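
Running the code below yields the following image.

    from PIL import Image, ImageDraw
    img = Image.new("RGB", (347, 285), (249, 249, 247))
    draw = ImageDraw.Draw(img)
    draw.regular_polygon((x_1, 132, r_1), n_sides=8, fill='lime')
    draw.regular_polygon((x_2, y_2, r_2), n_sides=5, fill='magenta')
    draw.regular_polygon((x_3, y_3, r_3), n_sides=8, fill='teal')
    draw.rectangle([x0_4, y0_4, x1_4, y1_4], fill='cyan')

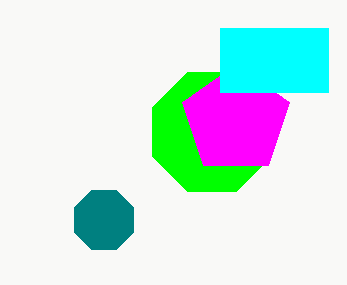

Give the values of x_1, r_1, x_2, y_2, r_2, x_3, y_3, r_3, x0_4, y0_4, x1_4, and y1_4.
x_1 = 212, r_1 = 64, x_2 = 236, y_2 = 120, r_2 = 56, x_3 = 104, y_3 = 220, r_3 = 32, x0_4 = 220, y0_4 = 28, x1_4 = 328, y1_4 = 92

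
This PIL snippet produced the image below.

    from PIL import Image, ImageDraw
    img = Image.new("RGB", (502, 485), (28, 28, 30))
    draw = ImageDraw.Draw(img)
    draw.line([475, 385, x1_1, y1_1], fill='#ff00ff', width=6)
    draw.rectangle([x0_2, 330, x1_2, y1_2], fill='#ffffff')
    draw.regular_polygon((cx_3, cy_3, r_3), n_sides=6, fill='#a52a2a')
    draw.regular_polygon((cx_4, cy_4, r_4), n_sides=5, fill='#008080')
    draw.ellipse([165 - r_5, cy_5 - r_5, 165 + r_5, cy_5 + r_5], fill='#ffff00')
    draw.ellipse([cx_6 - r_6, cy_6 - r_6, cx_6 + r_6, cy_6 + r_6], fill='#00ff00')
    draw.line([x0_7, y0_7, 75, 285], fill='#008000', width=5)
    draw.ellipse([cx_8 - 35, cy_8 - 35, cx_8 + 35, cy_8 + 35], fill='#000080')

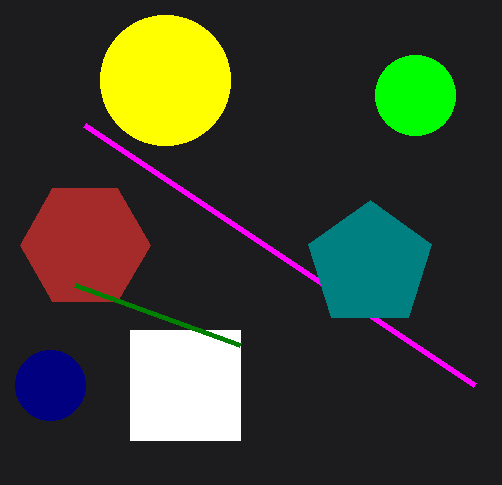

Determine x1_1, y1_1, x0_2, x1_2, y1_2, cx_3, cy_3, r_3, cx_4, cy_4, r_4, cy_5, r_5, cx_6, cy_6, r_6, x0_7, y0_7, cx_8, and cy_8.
x1_1 = 85
y1_1 = 125
x0_2 = 130
x1_2 = 240
y1_2 = 440
cx_3 = 85
cy_3 = 245
r_3 = 65
cx_4 = 370
cy_4 = 265
r_4 = 65
cy_5 = 80
r_5 = 65
cx_6 = 415
cy_6 = 95
r_6 = 40
x0_7 = 240
y0_7 = 345
cx_8 = 50
cy_8 = 385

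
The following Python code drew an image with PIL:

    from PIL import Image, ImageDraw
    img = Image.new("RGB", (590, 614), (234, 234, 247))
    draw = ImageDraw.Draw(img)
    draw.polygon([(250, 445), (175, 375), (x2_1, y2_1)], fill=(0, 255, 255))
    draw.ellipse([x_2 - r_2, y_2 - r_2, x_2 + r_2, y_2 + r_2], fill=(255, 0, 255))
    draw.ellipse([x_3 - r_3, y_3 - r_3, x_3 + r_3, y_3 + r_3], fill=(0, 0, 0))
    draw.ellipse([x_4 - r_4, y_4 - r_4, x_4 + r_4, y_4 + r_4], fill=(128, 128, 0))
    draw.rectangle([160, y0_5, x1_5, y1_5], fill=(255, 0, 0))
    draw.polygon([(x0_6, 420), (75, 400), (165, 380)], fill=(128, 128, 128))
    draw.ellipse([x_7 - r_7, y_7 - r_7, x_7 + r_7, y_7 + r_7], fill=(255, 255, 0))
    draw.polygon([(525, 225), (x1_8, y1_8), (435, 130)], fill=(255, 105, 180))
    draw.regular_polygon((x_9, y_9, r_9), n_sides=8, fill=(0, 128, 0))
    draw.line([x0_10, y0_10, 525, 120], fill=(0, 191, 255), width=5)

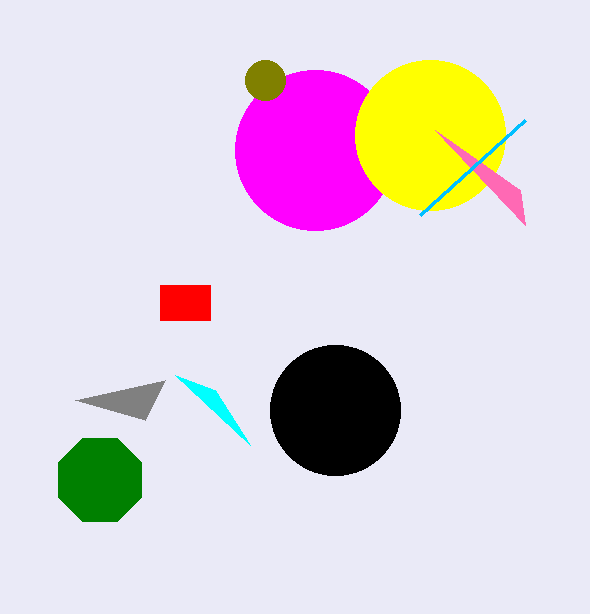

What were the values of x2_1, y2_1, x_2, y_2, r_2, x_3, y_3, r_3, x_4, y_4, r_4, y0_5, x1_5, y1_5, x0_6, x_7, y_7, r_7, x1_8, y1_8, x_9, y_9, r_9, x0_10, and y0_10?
x2_1 = 215; y2_1 = 390; x_2 = 315; y_2 = 150; r_2 = 80; x_3 = 335; y_3 = 410; r_3 = 65; x_4 = 265; y_4 = 80; r_4 = 20; y0_5 = 285; x1_5 = 210; y1_5 = 320; x0_6 = 145; x_7 = 430; y_7 = 135; r_7 = 75; x1_8 = 520; y1_8 = 190; x_9 = 100; y_9 = 480; r_9 = 45; x0_10 = 420; y0_10 = 215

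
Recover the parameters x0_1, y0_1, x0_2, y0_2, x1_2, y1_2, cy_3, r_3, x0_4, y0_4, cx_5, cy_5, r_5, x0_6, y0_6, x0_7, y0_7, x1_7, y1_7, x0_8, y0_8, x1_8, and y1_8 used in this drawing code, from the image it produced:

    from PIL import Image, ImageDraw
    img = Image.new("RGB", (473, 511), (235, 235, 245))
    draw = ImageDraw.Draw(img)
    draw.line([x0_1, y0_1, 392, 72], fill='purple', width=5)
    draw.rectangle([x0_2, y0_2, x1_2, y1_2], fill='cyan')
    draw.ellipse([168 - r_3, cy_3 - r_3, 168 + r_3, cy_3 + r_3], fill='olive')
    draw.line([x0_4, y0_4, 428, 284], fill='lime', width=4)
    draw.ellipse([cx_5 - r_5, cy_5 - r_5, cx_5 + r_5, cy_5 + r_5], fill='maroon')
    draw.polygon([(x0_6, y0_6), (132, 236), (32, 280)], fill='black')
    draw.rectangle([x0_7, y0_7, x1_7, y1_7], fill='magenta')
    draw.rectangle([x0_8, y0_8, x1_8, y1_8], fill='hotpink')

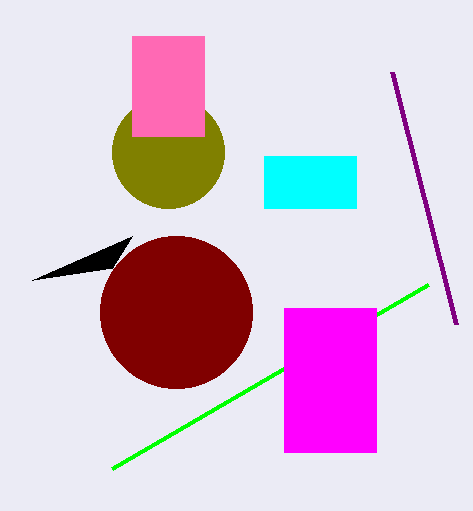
x0_1 = 456
y0_1 = 324
x0_2 = 264
y0_2 = 156
x1_2 = 356
y1_2 = 208
cy_3 = 152
r_3 = 56
x0_4 = 112
y0_4 = 468
cx_5 = 176
cy_5 = 312
r_5 = 76
x0_6 = 112
y0_6 = 268
x0_7 = 284
y0_7 = 308
x1_7 = 376
y1_7 = 452
x0_8 = 132
y0_8 = 36
x1_8 = 204
y1_8 = 136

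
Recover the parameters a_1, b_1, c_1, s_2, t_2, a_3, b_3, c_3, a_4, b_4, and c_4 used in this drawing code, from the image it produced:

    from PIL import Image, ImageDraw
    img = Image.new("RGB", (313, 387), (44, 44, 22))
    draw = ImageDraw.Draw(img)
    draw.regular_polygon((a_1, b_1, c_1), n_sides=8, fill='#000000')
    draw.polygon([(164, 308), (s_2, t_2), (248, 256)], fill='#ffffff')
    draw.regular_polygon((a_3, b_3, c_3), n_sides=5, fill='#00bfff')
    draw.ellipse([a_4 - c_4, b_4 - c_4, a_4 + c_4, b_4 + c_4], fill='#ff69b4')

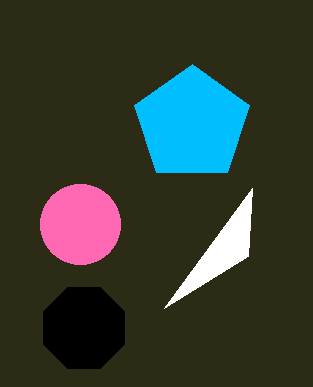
a_1 = 84
b_1 = 328
c_1 = 44
s_2 = 252
t_2 = 188
a_3 = 192
b_3 = 124
c_3 = 60
a_4 = 80
b_4 = 224
c_4 = 40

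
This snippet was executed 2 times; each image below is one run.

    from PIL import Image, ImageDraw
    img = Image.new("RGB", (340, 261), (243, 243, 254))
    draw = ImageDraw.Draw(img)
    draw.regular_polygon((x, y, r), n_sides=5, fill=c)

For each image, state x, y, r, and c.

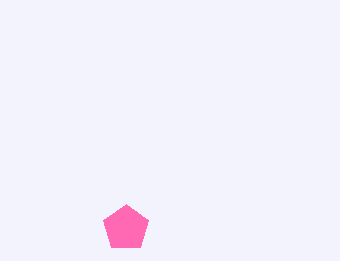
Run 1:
x = 126, y = 228, r = 24, c = 'hotpink'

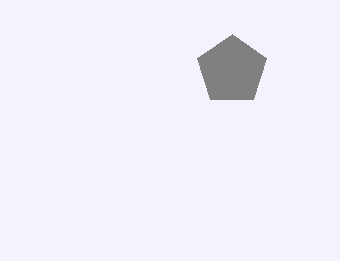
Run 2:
x = 232
y = 70
r = 36
c = 'gray'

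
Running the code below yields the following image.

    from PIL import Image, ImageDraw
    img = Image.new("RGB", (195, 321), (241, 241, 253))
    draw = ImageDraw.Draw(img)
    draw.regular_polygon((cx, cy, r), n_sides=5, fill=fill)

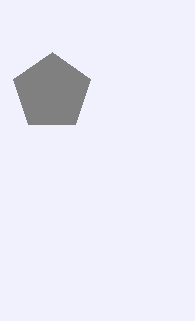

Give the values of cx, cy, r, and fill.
cx = 52; cy = 92; r = 40; fill = 'gray'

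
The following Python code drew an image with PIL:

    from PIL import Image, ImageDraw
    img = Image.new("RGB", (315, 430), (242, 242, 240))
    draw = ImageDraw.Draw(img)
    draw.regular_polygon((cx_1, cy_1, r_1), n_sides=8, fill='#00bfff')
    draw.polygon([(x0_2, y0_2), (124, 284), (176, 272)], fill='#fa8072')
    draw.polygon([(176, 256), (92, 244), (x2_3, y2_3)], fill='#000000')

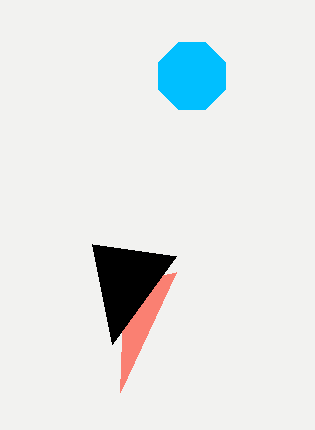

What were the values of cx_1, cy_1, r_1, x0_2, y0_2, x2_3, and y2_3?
cx_1 = 192
cy_1 = 76
r_1 = 36
x0_2 = 120
y0_2 = 392
x2_3 = 112
y2_3 = 344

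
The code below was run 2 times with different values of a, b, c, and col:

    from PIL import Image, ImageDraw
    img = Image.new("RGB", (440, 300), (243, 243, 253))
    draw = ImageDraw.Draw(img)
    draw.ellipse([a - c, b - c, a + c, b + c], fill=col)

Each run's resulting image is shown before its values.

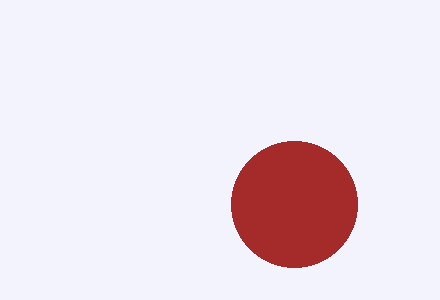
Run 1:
a = 294, b = 204, c = 63, col = 'brown'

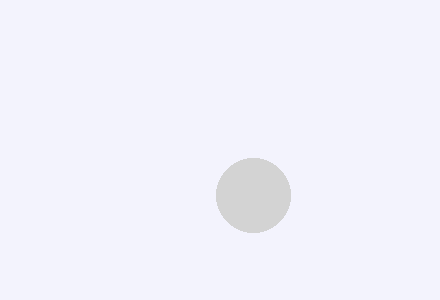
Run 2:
a = 253; b = 195; c = 37; col = 'lightgray'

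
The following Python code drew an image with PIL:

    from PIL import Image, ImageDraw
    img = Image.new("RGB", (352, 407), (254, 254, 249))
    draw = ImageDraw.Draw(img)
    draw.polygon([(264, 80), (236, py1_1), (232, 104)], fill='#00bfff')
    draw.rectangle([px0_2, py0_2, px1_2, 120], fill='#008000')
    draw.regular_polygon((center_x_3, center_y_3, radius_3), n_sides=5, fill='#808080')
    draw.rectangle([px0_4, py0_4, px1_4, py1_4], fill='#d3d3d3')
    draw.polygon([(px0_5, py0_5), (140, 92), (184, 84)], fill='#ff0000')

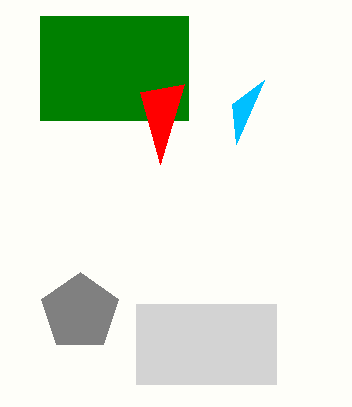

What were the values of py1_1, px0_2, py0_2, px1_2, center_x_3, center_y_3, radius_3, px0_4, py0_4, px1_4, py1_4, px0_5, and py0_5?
py1_1 = 144
px0_2 = 40
py0_2 = 16
px1_2 = 188
center_x_3 = 80
center_y_3 = 312
radius_3 = 40
px0_4 = 136
py0_4 = 304
px1_4 = 276
py1_4 = 384
px0_5 = 160
py0_5 = 164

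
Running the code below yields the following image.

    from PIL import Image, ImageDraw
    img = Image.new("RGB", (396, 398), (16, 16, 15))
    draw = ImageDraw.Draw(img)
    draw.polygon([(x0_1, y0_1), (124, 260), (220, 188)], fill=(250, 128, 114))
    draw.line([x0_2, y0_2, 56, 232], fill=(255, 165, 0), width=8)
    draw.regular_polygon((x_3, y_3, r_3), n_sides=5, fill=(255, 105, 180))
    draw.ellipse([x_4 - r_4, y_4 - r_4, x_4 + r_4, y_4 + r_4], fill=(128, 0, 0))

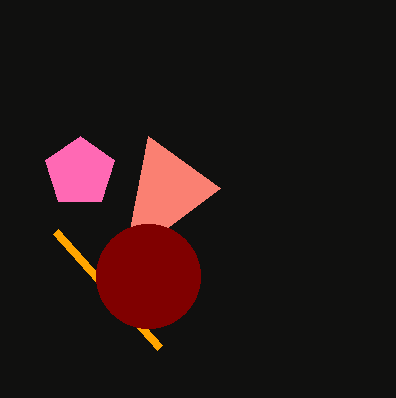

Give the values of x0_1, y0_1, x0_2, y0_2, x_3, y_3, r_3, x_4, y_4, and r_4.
x0_1 = 148
y0_1 = 136
x0_2 = 160
y0_2 = 348
x_3 = 80
y_3 = 172
r_3 = 36
x_4 = 148
y_4 = 276
r_4 = 52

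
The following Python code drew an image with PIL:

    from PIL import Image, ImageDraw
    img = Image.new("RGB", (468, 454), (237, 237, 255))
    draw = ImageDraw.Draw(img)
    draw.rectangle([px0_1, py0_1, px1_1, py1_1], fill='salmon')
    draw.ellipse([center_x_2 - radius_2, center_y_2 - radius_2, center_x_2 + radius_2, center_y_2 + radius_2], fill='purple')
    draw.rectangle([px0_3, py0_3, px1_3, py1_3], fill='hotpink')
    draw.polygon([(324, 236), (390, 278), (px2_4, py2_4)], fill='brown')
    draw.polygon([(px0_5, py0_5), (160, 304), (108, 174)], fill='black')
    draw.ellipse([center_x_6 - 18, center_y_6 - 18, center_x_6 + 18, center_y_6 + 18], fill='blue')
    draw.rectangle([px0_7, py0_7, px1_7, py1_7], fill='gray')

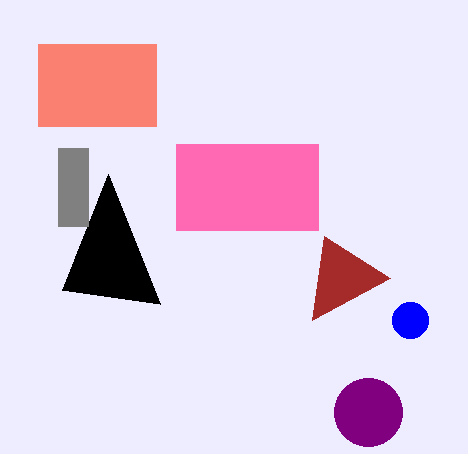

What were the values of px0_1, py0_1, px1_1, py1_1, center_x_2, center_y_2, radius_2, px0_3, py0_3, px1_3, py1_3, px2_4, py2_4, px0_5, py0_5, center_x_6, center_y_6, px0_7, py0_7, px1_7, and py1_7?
px0_1 = 38
py0_1 = 44
px1_1 = 156
py1_1 = 126
center_x_2 = 368
center_y_2 = 412
radius_2 = 34
px0_3 = 176
py0_3 = 144
px1_3 = 318
py1_3 = 230
px2_4 = 312
py2_4 = 320
px0_5 = 62
py0_5 = 290
center_x_6 = 410
center_y_6 = 320
px0_7 = 58
py0_7 = 148
px1_7 = 88
py1_7 = 226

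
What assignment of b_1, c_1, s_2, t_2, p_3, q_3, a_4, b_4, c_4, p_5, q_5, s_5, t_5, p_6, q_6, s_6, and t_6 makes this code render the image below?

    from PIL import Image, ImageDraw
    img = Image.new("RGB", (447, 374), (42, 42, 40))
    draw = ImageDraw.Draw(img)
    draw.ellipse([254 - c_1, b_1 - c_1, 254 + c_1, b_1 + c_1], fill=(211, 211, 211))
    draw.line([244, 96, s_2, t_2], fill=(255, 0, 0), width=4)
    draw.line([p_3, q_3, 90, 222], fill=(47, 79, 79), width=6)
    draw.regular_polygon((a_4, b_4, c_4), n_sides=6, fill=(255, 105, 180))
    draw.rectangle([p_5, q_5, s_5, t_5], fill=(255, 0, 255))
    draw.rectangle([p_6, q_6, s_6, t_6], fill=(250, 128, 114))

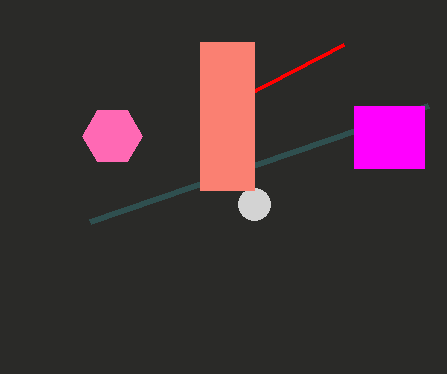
b_1 = 204, c_1 = 16, s_2 = 344, t_2 = 44, p_3 = 428, q_3 = 106, a_4 = 112, b_4 = 136, c_4 = 30, p_5 = 354, q_5 = 106, s_5 = 424, t_5 = 168, p_6 = 200, q_6 = 42, s_6 = 254, t_6 = 190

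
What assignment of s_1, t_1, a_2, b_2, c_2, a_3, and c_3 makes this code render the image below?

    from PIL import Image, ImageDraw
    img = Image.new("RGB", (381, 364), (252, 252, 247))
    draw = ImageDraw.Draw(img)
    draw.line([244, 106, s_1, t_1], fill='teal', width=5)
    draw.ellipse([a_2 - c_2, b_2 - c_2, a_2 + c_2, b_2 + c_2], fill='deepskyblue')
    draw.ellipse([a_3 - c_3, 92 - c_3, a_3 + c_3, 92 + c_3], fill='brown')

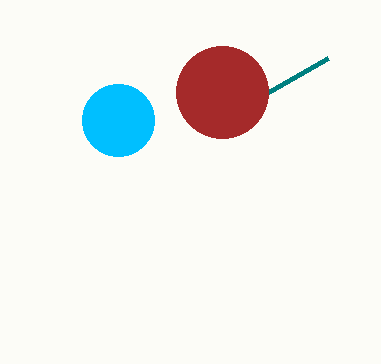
s_1 = 328, t_1 = 58, a_2 = 118, b_2 = 120, c_2 = 36, a_3 = 222, c_3 = 46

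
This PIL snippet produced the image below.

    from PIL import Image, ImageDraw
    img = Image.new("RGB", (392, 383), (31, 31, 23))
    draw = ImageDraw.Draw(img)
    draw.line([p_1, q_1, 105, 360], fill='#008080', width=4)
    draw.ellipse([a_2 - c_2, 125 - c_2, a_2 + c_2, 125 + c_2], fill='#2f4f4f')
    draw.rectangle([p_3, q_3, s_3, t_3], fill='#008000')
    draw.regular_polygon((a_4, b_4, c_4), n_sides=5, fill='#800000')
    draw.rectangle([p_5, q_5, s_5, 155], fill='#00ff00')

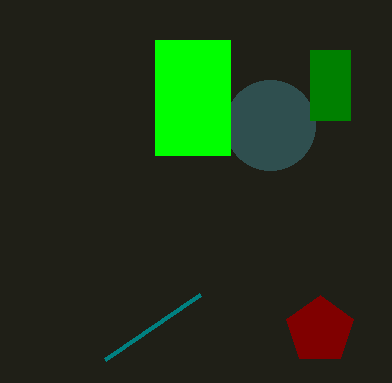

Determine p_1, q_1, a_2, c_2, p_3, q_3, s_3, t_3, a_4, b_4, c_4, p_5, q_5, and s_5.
p_1 = 200; q_1 = 295; a_2 = 270; c_2 = 45; p_3 = 310; q_3 = 50; s_3 = 350; t_3 = 120; a_4 = 320; b_4 = 330; c_4 = 35; p_5 = 155; q_5 = 40; s_5 = 230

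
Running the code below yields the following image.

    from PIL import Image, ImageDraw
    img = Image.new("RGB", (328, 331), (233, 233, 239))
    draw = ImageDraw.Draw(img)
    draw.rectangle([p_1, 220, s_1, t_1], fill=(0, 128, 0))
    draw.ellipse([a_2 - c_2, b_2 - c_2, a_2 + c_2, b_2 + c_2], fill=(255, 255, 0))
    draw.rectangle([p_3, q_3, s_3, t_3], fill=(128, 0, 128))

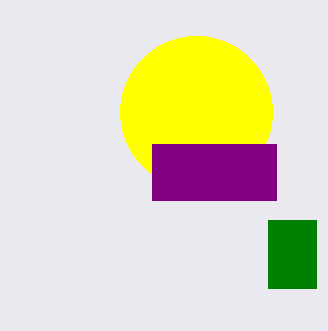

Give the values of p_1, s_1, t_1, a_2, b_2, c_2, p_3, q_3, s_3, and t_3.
p_1 = 268; s_1 = 316; t_1 = 288; a_2 = 196; b_2 = 112; c_2 = 76; p_3 = 152; q_3 = 144; s_3 = 276; t_3 = 200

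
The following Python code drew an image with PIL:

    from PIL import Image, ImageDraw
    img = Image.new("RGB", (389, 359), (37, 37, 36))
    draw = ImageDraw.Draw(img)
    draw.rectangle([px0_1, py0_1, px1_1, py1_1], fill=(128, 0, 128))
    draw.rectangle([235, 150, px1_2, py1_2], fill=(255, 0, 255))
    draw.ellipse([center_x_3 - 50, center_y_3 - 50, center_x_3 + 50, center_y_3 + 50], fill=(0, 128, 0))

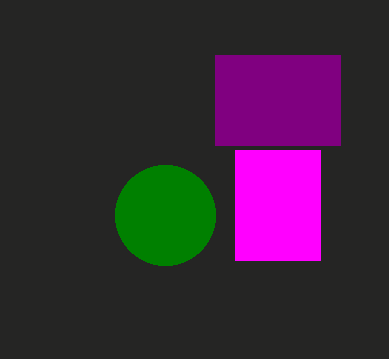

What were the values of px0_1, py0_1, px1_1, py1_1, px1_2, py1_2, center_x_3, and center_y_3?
px0_1 = 215; py0_1 = 55; px1_1 = 340; py1_1 = 145; px1_2 = 320; py1_2 = 260; center_x_3 = 165; center_y_3 = 215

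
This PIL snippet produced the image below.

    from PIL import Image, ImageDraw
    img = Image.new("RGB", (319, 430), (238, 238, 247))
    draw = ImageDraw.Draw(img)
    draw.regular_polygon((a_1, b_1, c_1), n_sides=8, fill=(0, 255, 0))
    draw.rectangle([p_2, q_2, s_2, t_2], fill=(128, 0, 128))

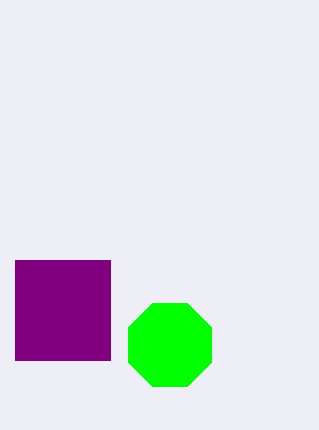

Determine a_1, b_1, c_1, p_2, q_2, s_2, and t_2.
a_1 = 170
b_1 = 345
c_1 = 45
p_2 = 15
q_2 = 260
s_2 = 110
t_2 = 360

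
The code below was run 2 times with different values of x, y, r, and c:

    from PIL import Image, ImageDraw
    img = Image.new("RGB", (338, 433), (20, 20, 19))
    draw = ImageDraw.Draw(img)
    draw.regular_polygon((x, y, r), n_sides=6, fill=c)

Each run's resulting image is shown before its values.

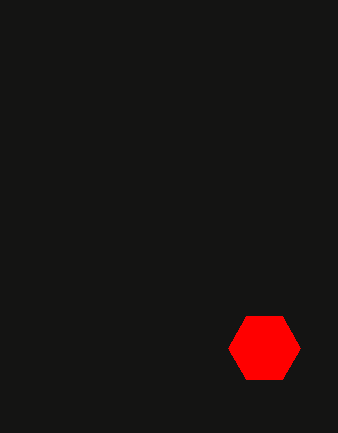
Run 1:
x = 264; y = 348; r = 36; c = 'red'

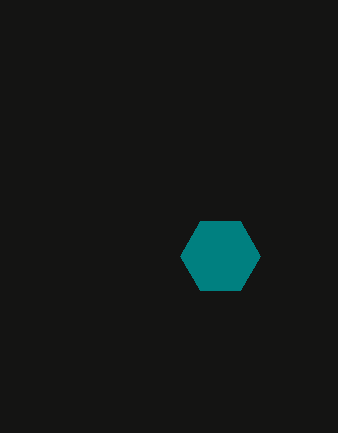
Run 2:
x = 220; y = 256; r = 40; c = 'teal'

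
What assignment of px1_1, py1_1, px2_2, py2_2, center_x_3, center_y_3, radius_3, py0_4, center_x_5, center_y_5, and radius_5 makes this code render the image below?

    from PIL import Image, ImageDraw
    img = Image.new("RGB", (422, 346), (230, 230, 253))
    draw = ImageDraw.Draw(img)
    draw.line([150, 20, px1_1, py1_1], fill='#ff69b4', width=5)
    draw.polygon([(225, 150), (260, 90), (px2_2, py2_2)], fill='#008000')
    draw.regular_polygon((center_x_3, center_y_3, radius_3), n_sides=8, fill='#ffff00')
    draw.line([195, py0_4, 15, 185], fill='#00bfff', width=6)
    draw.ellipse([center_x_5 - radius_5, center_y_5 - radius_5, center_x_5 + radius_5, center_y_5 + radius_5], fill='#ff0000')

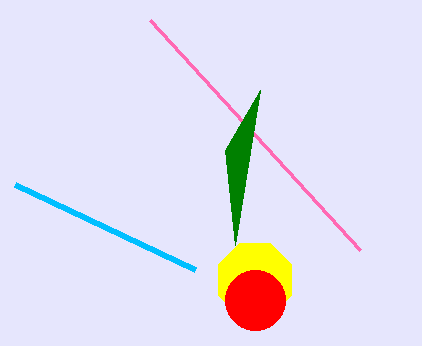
px1_1 = 360
py1_1 = 250
px2_2 = 235
py2_2 = 245
center_x_3 = 255
center_y_3 = 280
radius_3 = 40
py0_4 = 270
center_x_5 = 255
center_y_5 = 300
radius_5 = 30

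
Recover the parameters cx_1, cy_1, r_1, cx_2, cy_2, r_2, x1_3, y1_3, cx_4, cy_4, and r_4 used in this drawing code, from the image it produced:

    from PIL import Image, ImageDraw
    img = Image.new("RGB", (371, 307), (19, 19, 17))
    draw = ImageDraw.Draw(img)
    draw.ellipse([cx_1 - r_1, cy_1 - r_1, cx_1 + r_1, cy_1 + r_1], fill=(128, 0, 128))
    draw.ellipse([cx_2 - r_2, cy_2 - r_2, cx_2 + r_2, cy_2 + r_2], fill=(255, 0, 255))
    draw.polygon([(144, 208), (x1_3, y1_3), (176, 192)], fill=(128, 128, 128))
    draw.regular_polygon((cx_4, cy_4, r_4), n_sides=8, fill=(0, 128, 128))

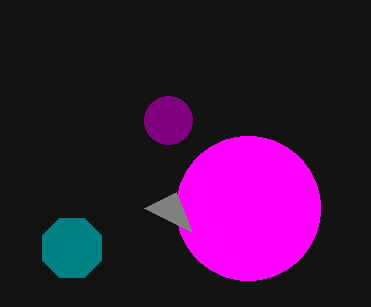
cx_1 = 168; cy_1 = 120; r_1 = 24; cx_2 = 248; cy_2 = 208; r_2 = 72; x1_3 = 192; y1_3 = 232; cx_4 = 72; cy_4 = 248; r_4 = 32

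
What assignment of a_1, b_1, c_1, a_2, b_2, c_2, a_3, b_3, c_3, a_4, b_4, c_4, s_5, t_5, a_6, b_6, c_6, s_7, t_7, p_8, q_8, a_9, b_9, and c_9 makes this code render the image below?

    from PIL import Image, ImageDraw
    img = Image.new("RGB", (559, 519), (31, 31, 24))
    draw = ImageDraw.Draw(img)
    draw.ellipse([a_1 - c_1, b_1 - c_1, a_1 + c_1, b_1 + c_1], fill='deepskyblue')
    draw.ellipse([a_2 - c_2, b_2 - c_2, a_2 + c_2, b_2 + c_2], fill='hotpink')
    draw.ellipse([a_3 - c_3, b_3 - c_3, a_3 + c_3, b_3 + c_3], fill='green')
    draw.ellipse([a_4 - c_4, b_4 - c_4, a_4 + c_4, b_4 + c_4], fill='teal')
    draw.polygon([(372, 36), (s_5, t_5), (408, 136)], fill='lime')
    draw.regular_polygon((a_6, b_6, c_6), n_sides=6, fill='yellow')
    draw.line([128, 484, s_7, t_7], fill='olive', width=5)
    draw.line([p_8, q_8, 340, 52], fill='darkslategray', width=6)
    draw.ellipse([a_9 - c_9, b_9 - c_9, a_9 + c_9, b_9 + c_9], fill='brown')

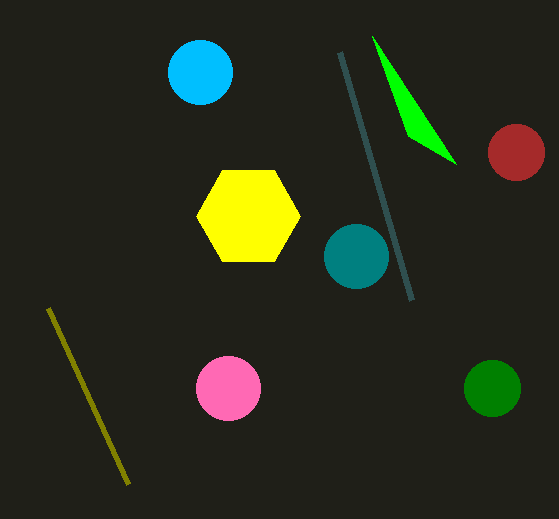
a_1 = 200
b_1 = 72
c_1 = 32
a_2 = 228
b_2 = 388
c_2 = 32
a_3 = 492
b_3 = 388
c_3 = 28
a_4 = 356
b_4 = 256
c_4 = 32
s_5 = 456
t_5 = 164
a_6 = 248
b_6 = 216
c_6 = 52
s_7 = 48
t_7 = 308
p_8 = 412
q_8 = 300
a_9 = 516
b_9 = 152
c_9 = 28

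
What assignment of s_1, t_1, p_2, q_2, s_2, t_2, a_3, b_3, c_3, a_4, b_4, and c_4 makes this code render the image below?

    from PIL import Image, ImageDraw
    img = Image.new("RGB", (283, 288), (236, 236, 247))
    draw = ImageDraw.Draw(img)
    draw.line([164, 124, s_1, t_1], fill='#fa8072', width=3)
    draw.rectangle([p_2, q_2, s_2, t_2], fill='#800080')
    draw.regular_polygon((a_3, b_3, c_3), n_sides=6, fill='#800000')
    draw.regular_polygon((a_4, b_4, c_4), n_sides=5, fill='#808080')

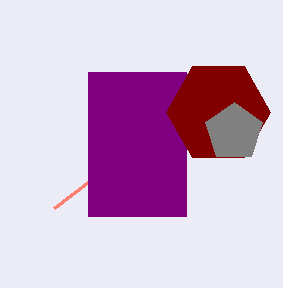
s_1 = 54, t_1 = 208, p_2 = 88, q_2 = 72, s_2 = 186, t_2 = 216, a_3 = 218, b_3 = 112, c_3 = 52, a_4 = 234, b_4 = 132, c_4 = 30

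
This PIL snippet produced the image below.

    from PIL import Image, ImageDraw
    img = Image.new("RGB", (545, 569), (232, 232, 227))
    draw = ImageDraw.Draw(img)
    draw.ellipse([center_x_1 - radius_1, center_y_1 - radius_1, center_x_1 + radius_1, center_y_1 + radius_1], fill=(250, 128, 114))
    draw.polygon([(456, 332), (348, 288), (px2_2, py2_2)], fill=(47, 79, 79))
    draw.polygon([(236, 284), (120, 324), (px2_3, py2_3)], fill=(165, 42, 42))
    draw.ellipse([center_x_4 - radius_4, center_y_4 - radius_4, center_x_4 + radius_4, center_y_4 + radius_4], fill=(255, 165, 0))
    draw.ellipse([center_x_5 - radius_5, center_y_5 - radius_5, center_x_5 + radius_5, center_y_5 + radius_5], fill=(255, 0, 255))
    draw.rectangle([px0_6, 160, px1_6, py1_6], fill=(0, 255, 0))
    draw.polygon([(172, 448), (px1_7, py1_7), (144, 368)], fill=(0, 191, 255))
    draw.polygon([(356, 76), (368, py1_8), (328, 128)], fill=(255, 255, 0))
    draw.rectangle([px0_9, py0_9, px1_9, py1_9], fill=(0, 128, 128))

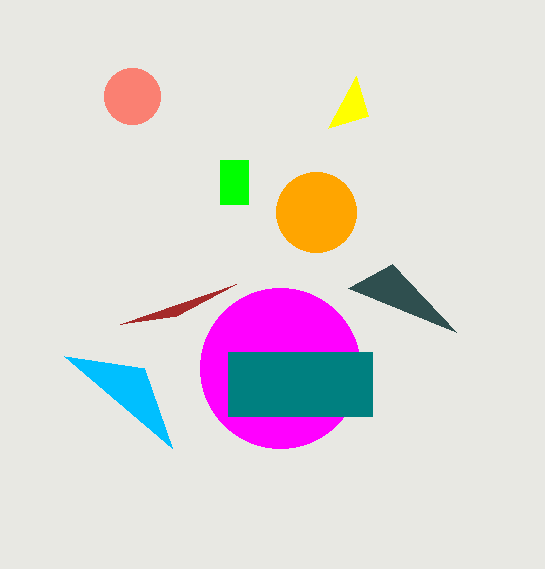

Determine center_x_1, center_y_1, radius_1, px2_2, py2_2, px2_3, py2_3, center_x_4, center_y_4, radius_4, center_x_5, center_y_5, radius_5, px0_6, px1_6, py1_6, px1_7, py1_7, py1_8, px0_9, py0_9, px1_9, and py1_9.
center_x_1 = 132; center_y_1 = 96; radius_1 = 28; px2_2 = 392; py2_2 = 264; px2_3 = 176; py2_3 = 316; center_x_4 = 316; center_y_4 = 212; radius_4 = 40; center_x_5 = 280; center_y_5 = 368; radius_5 = 80; px0_6 = 220; px1_6 = 248; py1_6 = 204; px1_7 = 64; py1_7 = 356; py1_8 = 116; px0_9 = 228; py0_9 = 352; px1_9 = 372; py1_9 = 416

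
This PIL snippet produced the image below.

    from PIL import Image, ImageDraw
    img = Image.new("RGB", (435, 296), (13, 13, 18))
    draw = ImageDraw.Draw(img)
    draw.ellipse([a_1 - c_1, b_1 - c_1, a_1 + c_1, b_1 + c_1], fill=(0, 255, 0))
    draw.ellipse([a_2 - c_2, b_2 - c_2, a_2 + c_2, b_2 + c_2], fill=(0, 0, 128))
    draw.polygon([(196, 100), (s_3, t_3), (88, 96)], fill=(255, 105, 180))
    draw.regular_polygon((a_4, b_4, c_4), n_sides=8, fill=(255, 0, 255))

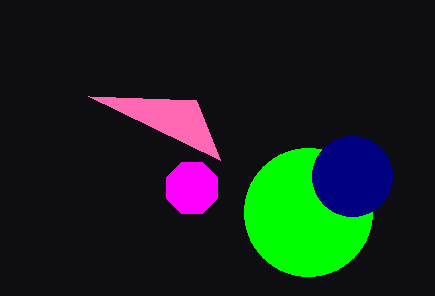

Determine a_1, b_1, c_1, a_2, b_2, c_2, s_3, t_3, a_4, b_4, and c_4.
a_1 = 308
b_1 = 212
c_1 = 64
a_2 = 352
b_2 = 176
c_2 = 40
s_3 = 220
t_3 = 160
a_4 = 192
b_4 = 188
c_4 = 28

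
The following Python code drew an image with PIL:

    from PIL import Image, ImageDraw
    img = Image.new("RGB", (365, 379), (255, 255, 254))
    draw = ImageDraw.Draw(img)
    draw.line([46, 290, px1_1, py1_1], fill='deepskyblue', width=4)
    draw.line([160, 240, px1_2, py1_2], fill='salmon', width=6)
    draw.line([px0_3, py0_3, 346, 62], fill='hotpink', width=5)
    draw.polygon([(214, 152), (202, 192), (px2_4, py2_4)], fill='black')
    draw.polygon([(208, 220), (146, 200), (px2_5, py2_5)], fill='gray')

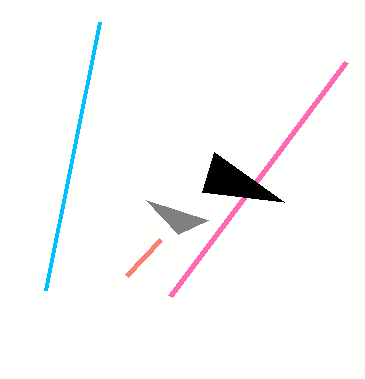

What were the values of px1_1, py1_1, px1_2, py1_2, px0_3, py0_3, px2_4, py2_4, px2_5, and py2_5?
px1_1 = 100
py1_1 = 22
px1_2 = 126
py1_2 = 276
px0_3 = 170
py0_3 = 296
px2_4 = 284
py2_4 = 202
px2_5 = 178
py2_5 = 234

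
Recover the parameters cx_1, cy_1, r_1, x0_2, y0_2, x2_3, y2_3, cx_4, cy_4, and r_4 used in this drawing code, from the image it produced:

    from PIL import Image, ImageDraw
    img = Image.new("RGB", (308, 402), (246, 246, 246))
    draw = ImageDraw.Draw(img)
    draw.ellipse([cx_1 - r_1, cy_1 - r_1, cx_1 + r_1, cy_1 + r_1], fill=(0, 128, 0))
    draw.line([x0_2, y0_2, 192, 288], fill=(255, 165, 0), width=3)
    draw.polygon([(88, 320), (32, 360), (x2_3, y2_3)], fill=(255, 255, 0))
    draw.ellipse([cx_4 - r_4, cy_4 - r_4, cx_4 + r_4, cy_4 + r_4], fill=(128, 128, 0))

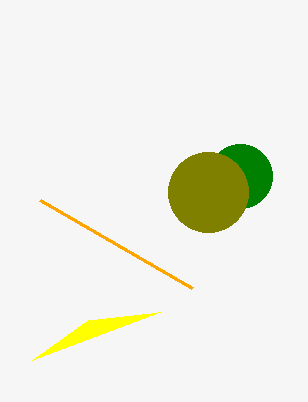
cx_1 = 240, cy_1 = 176, r_1 = 32, x0_2 = 40, y0_2 = 200, x2_3 = 160, y2_3 = 312, cx_4 = 208, cy_4 = 192, r_4 = 40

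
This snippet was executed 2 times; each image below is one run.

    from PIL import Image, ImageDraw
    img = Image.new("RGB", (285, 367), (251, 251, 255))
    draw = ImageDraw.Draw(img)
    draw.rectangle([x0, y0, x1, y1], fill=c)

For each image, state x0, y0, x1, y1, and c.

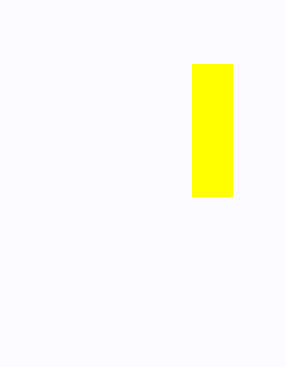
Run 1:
x0 = 192
y0 = 64
x1 = 232
y1 = 196
c = 'yellow'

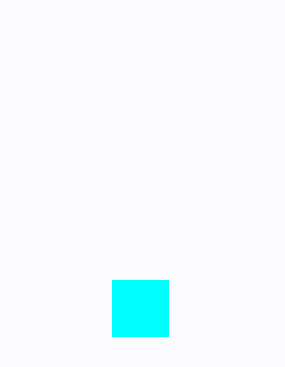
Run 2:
x0 = 112; y0 = 280; x1 = 168; y1 = 336; c = 'cyan'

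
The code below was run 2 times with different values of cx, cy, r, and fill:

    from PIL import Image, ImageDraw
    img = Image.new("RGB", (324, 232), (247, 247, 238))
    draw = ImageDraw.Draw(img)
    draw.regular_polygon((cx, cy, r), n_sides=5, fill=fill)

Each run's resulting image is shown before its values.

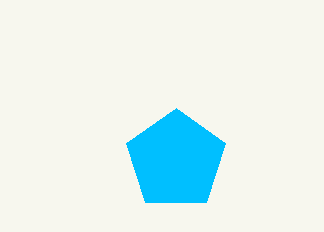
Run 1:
cx = 176; cy = 160; r = 52; fill = 'deepskyblue'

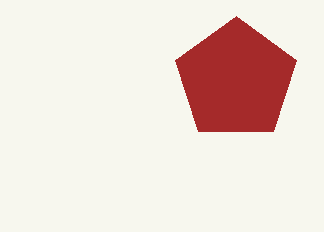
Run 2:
cx = 236, cy = 80, r = 64, fill = 'brown'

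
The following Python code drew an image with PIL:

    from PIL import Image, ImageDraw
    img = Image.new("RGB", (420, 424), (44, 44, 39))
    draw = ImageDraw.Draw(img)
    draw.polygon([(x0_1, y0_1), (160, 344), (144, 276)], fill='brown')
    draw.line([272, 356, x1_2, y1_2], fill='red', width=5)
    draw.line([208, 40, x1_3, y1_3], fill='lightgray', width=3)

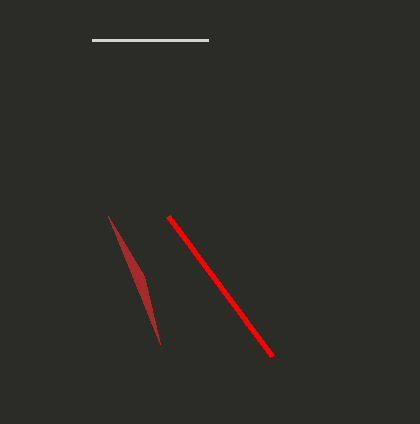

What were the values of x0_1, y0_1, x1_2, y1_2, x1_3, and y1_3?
x0_1 = 108; y0_1 = 216; x1_2 = 168; y1_2 = 216; x1_3 = 92; y1_3 = 40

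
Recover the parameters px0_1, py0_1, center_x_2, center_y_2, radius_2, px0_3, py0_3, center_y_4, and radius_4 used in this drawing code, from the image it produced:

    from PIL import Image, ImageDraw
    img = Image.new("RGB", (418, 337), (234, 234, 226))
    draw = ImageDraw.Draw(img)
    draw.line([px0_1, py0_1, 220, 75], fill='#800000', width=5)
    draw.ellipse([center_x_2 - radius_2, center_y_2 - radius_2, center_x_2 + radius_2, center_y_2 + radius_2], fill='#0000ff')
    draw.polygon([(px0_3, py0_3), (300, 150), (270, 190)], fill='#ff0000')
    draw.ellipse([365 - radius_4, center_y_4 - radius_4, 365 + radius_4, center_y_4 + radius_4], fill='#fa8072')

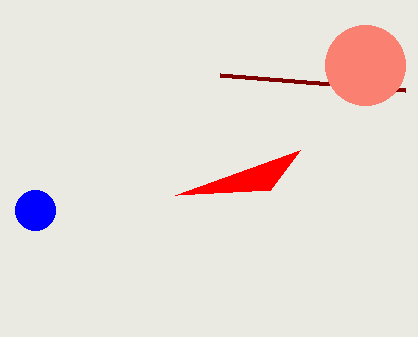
px0_1 = 405
py0_1 = 90
center_x_2 = 35
center_y_2 = 210
radius_2 = 20
px0_3 = 175
py0_3 = 195
center_y_4 = 65
radius_4 = 40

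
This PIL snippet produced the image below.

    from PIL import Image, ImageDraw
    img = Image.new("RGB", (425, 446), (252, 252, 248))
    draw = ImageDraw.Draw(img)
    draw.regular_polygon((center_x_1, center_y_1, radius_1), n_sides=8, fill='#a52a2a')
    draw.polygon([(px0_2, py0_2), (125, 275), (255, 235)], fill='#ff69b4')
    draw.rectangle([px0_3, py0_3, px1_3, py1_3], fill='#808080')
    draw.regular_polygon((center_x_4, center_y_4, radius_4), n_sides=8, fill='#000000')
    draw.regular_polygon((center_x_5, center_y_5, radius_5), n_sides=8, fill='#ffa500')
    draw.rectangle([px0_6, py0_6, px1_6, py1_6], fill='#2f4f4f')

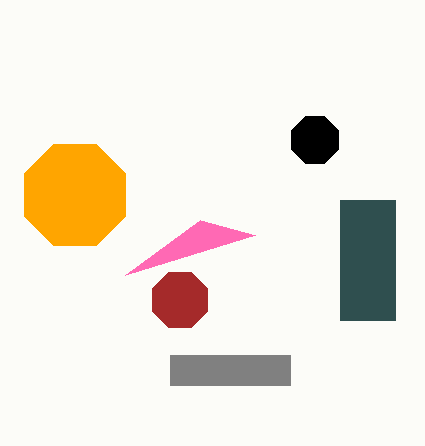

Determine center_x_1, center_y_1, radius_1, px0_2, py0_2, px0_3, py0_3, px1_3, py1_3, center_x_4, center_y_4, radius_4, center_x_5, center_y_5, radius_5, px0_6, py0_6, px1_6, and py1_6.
center_x_1 = 180, center_y_1 = 300, radius_1 = 30, px0_2 = 200, py0_2 = 220, px0_3 = 170, py0_3 = 355, px1_3 = 290, py1_3 = 385, center_x_4 = 315, center_y_4 = 140, radius_4 = 25, center_x_5 = 75, center_y_5 = 195, radius_5 = 55, px0_6 = 340, py0_6 = 200, px1_6 = 395, py1_6 = 320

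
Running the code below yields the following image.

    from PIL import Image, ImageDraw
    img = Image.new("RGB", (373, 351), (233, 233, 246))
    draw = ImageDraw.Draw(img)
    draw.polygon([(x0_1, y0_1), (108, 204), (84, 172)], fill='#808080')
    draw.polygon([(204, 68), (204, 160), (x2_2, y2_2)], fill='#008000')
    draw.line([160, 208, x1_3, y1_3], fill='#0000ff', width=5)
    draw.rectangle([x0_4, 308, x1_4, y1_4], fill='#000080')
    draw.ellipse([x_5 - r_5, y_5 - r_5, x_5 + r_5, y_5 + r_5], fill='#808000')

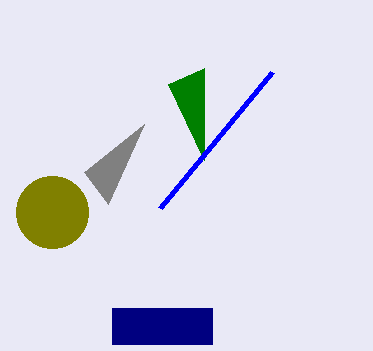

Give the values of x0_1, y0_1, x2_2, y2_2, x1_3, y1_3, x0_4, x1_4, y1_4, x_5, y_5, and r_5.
x0_1 = 144; y0_1 = 124; x2_2 = 168; y2_2 = 84; x1_3 = 272; y1_3 = 72; x0_4 = 112; x1_4 = 212; y1_4 = 344; x_5 = 52; y_5 = 212; r_5 = 36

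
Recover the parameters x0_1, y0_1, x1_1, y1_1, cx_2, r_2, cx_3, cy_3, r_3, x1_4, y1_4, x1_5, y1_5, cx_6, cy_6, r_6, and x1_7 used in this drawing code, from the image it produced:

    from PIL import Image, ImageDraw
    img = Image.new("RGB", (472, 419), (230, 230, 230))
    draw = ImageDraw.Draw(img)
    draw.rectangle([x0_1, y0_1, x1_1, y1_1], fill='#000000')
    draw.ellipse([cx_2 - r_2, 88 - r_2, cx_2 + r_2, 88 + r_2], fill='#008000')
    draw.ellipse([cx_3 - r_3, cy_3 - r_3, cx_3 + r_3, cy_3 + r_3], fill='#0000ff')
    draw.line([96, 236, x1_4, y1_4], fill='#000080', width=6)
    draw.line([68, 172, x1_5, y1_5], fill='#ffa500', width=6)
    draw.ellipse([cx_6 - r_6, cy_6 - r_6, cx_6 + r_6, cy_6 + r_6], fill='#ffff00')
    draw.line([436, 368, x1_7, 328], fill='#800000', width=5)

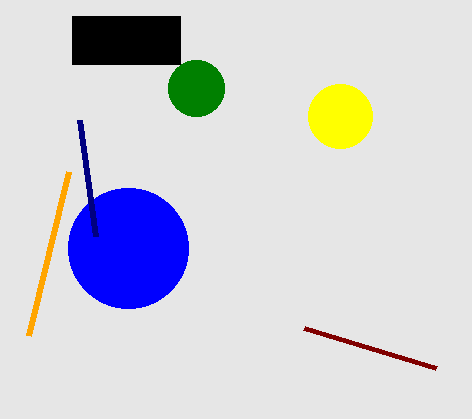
x0_1 = 72
y0_1 = 16
x1_1 = 180
y1_1 = 64
cx_2 = 196
r_2 = 28
cx_3 = 128
cy_3 = 248
r_3 = 60
x1_4 = 80
y1_4 = 120
x1_5 = 28
y1_5 = 336
cx_6 = 340
cy_6 = 116
r_6 = 32
x1_7 = 304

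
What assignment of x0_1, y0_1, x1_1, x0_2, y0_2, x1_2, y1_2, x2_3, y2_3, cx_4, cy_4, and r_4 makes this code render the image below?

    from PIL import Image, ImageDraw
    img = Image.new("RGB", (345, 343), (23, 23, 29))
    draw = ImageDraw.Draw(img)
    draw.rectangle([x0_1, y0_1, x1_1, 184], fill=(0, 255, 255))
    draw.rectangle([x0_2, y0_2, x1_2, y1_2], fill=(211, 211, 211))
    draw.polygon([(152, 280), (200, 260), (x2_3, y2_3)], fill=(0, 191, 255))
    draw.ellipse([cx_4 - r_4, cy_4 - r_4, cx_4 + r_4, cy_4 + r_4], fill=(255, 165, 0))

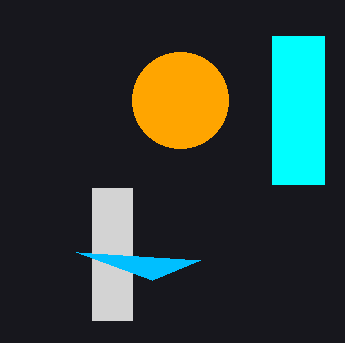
x0_1 = 272; y0_1 = 36; x1_1 = 324; x0_2 = 92; y0_2 = 188; x1_2 = 132; y1_2 = 320; x2_3 = 76; y2_3 = 252; cx_4 = 180; cy_4 = 100; r_4 = 48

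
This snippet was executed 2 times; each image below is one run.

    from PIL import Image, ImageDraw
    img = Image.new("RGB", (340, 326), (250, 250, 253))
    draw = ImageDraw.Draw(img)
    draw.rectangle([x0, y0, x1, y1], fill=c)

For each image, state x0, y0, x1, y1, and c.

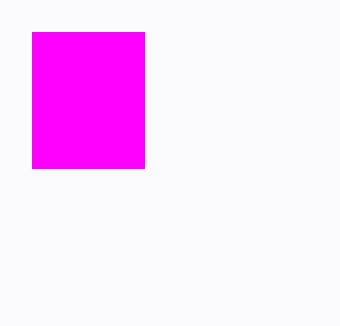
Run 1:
x0 = 32; y0 = 32; x1 = 144; y1 = 168; c = 'magenta'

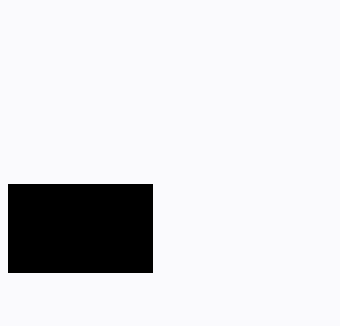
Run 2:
x0 = 8; y0 = 184; x1 = 152; y1 = 272; c = 'black'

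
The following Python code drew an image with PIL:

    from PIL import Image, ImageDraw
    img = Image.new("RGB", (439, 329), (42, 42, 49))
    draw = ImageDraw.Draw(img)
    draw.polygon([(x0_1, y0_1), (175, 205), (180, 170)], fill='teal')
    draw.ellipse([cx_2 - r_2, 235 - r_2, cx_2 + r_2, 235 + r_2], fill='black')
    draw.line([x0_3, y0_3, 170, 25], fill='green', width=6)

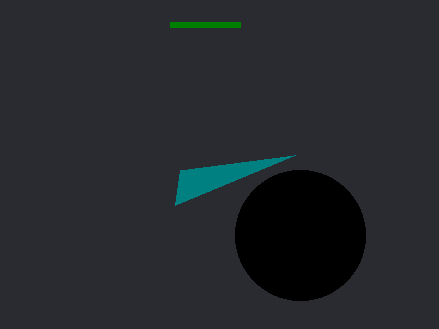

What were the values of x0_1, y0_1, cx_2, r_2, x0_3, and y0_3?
x0_1 = 295, y0_1 = 155, cx_2 = 300, r_2 = 65, x0_3 = 240, y0_3 = 25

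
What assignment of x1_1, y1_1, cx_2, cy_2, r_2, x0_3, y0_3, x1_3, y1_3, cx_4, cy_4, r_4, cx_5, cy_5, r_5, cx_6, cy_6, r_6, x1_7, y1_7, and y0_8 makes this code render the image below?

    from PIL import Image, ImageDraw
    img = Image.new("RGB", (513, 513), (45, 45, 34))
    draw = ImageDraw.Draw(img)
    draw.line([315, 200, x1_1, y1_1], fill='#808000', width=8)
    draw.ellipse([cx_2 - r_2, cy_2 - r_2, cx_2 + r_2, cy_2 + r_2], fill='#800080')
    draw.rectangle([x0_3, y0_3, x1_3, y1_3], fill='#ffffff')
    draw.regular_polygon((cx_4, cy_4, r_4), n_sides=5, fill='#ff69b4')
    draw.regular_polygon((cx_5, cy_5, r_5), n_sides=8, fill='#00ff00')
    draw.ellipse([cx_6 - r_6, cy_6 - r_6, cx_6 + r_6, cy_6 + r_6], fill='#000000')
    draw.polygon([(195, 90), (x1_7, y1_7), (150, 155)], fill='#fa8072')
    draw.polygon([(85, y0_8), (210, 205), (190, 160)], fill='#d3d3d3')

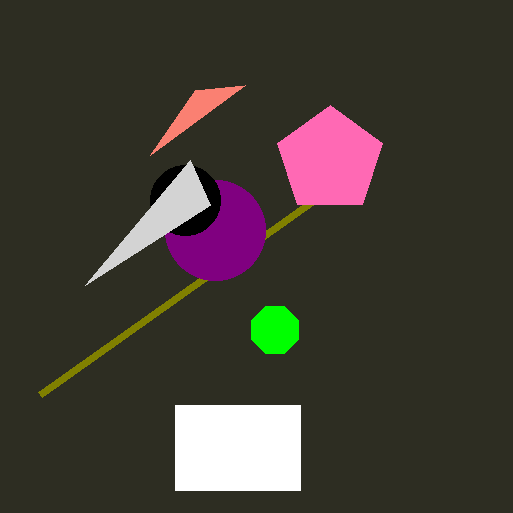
x1_1 = 40; y1_1 = 395; cx_2 = 215; cy_2 = 230; r_2 = 50; x0_3 = 175; y0_3 = 405; x1_3 = 300; y1_3 = 490; cx_4 = 330; cy_4 = 160; r_4 = 55; cx_5 = 275; cy_5 = 330; r_5 = 25; cx_6 = 185; cy_6 = 200; r_6 = 35; x1_7 = 245; y1_7 = 85; y0_8 = 285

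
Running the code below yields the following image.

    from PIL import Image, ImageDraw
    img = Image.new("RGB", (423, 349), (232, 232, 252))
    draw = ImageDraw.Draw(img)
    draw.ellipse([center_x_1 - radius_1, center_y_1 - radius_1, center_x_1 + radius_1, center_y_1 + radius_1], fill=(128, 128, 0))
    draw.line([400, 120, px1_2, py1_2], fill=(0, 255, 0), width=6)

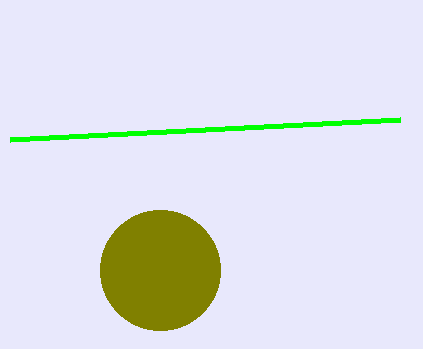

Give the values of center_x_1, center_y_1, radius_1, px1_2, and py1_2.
center_x_1 = 160; center_y_1 = 270; radius_1 = 60; px1_2 = 10; py1_2 = 140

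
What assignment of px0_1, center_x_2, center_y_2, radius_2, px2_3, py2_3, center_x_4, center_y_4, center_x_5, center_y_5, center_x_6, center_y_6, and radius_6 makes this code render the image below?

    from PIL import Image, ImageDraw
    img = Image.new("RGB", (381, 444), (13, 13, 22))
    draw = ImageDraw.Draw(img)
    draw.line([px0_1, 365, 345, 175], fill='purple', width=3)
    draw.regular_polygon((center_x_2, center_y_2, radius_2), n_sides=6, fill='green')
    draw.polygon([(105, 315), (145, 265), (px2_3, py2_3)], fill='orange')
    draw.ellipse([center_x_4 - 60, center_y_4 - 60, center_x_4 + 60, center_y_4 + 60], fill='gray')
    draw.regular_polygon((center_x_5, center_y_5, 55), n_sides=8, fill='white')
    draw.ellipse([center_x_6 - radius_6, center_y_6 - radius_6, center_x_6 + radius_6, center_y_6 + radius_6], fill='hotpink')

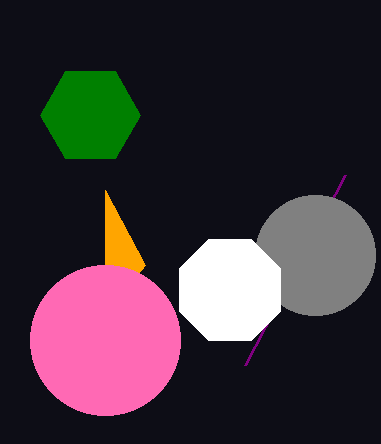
px0_1 = 245
center_x_2 = 90
center_y_2 = 115
radius_2 = 50
px2_3 = 105
py2_3 = 190
center_x_4 = 315
center_y_4 = 255
center_x_5 = 230
center_y_5 = 290
center_x_6 = 105
center_y_6 = 340
radius_6 = 75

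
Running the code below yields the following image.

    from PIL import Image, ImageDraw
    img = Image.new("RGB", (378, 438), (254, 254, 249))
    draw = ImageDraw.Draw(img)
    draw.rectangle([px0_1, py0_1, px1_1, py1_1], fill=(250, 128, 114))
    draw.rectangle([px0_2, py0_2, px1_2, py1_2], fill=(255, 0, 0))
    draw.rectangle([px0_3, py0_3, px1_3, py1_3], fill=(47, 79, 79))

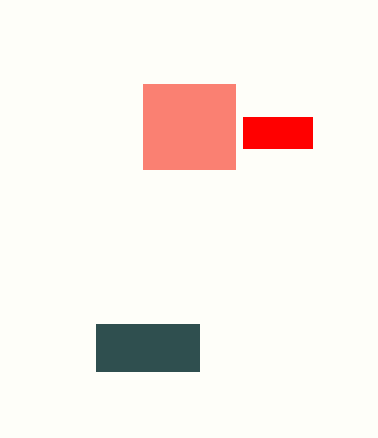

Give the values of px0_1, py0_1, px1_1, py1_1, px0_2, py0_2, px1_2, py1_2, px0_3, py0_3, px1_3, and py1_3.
px0_1 = 143
py0_1 = 84
px1_1 = 235
py1_1 = 169
px0_2 = 243
py0_2 = 117
px1_2 = 312
py1_2 = 148
px0_3 = 96
py0_3 = 324
px1_3 = 199
py1_3 = 371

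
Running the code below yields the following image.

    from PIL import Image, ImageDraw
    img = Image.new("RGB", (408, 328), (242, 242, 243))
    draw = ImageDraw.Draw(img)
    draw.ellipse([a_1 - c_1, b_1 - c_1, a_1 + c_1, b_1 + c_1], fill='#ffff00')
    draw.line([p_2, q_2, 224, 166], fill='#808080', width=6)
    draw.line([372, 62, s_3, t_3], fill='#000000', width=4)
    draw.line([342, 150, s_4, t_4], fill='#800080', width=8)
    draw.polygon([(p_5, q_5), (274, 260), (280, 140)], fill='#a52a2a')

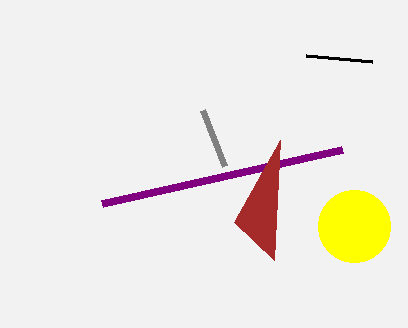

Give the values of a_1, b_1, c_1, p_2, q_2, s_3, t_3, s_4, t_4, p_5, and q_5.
a_1 = 354
b_1 = 226
c_1 = 36
p_2 = 202
q_2 = 110
s_3 = 306
t_3 = 56
s_4 = 102
t_4 = 204
p_5 = 234
q_5 = 222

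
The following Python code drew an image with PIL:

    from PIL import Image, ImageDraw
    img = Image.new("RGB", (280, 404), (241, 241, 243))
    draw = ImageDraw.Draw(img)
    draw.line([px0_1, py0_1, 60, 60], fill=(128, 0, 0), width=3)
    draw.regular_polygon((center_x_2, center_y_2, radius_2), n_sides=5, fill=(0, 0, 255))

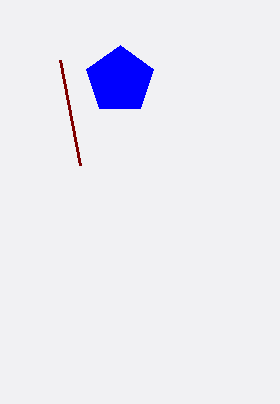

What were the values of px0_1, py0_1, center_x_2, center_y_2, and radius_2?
px0_1 = 80
py0_1 = 165
center_x_2 = 120
center_y_2 = 80
radius_2 = 35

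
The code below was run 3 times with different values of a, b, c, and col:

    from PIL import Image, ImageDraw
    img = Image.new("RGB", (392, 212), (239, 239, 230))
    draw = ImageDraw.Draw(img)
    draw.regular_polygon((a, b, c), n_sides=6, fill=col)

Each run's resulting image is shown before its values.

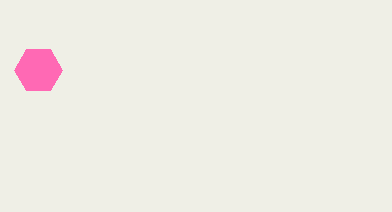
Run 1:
a = 38
b = 70
c = 24
col = 'hotpink'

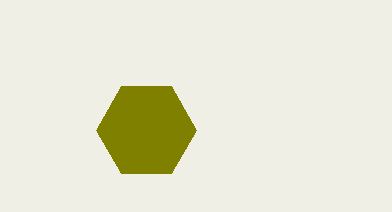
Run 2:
a = 146
b = 130
c = 50
col = 'olive'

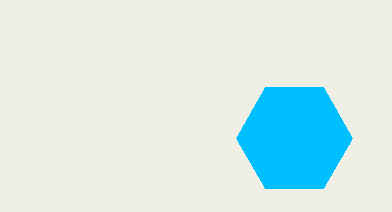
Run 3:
a = 294
b = 138
c = 58
col = 'deepskyblue'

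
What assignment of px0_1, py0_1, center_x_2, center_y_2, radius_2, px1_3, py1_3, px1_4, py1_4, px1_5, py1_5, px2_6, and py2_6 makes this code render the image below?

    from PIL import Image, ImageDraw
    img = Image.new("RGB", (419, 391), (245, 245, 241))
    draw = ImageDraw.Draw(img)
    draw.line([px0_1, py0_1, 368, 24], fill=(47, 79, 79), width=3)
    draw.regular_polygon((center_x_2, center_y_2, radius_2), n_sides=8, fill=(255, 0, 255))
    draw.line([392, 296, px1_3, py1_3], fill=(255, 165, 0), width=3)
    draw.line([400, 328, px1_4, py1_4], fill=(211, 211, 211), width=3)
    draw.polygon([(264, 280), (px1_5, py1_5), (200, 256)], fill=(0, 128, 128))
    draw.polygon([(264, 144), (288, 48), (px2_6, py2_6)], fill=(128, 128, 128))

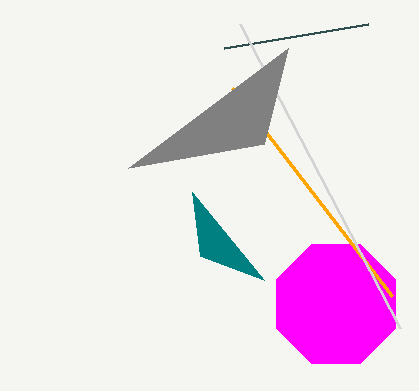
px0_1 = 224; py0_1 = 48; center_x_2 = 336; center_y_2 = 304; radius_2 = 64; px1_3 = 232; py1_3 = 88; px1_4 = 240; py1_4 = 24; px1_5 = 192; py1_5 = 192; px2_6 = 128; py2_6 = 168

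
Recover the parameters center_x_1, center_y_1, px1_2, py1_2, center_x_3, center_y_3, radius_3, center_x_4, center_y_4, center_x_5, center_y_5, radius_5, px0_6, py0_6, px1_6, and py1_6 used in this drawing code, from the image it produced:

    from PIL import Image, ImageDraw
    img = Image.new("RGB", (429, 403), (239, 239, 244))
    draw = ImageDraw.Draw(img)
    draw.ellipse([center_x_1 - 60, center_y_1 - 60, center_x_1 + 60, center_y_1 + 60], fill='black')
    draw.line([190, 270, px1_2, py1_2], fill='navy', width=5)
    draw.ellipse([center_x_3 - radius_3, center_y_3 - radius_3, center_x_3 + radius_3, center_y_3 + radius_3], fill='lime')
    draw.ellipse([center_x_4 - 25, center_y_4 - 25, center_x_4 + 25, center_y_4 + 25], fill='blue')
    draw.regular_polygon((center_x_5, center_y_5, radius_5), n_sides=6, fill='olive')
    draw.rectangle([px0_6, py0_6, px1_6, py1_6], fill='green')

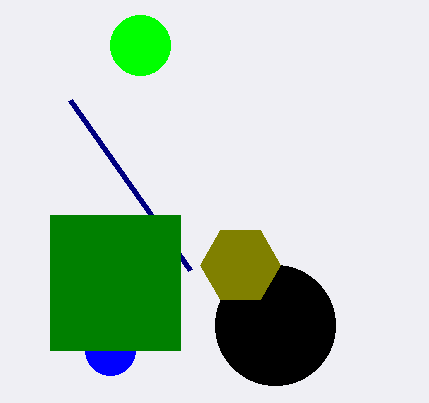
center_x_1 = 275
center_y_1 = 325
px1_2 = 70
py1_2 = 100
center_x_3 = 140
center_y_3 = 45
radius_3 = 30
center_x_4 = 110
center_y_4 = 350
center_x_5 = 240
center_y_5 = 265
radius_5 = 40
px0_6 = 50
py0_6 = 215
px1_6 = 180
py1_6 = 350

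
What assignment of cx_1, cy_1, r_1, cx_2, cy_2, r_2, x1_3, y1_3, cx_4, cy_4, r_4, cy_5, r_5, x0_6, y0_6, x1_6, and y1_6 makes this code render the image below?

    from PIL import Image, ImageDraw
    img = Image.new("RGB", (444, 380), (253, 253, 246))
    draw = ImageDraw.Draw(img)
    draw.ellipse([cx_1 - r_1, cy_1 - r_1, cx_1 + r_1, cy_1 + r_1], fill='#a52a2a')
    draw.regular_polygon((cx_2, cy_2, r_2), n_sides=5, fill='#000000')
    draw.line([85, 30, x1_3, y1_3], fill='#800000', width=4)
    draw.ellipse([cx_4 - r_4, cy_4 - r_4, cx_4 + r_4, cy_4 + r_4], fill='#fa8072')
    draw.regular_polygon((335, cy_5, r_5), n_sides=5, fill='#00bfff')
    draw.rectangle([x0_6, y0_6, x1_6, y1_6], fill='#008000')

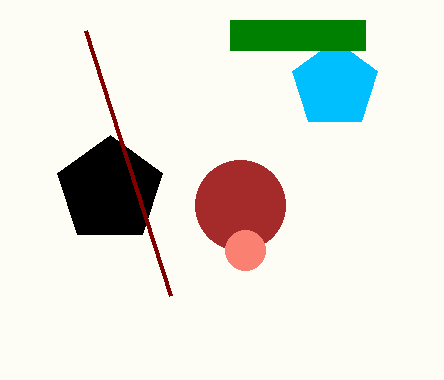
cx_1 = 240, cy_1 = 205, r_1 = 45, cx_2 = 110, cy_2 = 190, r_2 = 55, x1_3 = 170, y1_3 = 295, cx_4 = 245, cy_4 = 250, r_4 = 20, cy_5 = 85, r_5 = 45, x0_6 = 230, y0_6 = 20, x1_6 = 365, y1_6 = 50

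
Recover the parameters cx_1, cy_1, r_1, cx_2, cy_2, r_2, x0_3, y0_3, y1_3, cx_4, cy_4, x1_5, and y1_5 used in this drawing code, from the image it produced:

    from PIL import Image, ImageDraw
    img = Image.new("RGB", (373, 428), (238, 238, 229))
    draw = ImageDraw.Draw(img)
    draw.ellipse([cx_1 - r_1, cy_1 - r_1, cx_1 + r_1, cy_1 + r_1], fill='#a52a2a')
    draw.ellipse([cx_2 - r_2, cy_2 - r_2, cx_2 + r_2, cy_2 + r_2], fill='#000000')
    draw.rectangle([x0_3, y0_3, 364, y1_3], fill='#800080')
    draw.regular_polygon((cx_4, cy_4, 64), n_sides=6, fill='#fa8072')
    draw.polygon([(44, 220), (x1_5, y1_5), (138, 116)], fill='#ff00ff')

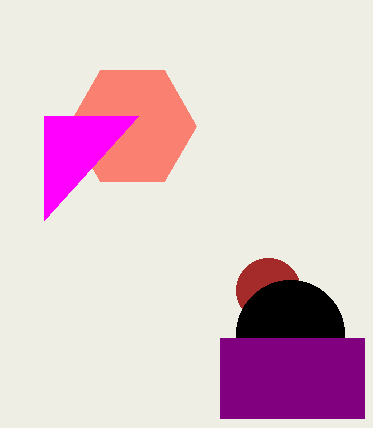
cx_1 = 268, cy_1 = 290, r_1 = 32, cx_2 = 290, cy_2 = 334, r_2 = 54, x0_3 = 220, y0_3 = 338, y1_3 = 418, cx_4 = 132, cy_4 = 126, x1_5 = 44, y1_5 = 116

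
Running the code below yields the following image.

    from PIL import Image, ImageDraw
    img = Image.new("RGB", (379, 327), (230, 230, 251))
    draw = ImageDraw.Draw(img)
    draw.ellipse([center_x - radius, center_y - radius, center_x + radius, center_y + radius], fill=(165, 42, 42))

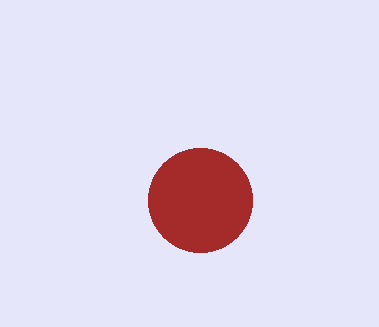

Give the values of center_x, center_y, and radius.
center_x = 200
center_y = 200
radius = 52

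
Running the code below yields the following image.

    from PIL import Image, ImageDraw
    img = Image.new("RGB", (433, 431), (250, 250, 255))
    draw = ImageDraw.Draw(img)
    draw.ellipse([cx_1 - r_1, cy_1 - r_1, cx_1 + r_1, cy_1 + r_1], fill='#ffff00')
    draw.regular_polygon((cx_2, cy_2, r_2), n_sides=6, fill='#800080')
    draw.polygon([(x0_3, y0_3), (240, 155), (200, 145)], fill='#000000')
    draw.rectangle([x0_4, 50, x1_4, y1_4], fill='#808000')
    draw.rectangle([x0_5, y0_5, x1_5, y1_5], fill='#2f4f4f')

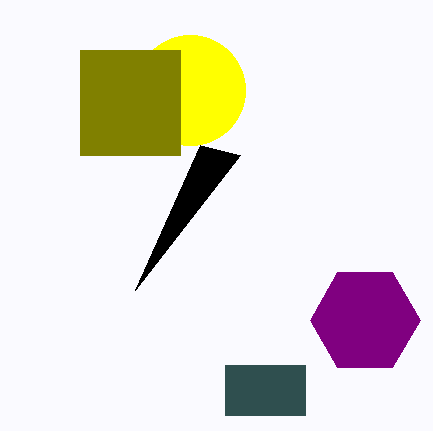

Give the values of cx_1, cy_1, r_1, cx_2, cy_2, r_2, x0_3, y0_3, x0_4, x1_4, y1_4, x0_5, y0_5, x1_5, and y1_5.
cx_1 = 190; cy_1 = 90; r_1 = 55; cx_2 = 365; cy_2 = 320; r_2 = 55; x0_3 = 135; y0_3 = 290; x0_4 = 80; x1_4 = 180; y1_4 = 155; x0_5 = 225; y0_5 = 365; x1_5 = 305; y1_5 = 415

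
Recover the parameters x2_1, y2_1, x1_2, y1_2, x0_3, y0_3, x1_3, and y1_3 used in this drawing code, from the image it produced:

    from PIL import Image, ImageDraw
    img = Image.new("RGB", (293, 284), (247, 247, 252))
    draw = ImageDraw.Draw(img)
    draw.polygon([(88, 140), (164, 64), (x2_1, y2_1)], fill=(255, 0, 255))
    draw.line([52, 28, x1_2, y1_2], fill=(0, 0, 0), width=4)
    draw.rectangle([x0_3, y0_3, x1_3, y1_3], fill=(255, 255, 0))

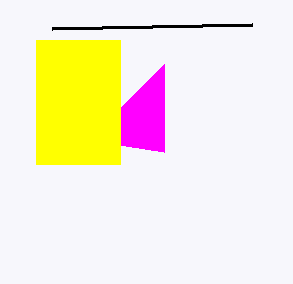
x2_1 = 164; y2_1 = 152; x1_2 = 252; y1_2 = 24; x0_3 = 36; y0_3 = 40; x1_3 = 120; y1_3 = 164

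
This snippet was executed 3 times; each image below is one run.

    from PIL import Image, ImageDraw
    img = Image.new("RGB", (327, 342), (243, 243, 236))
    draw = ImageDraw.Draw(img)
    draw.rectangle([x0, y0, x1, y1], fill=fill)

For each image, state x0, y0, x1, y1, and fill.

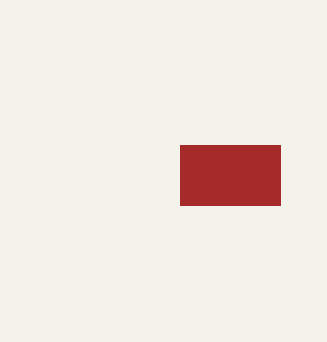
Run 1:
x0 = 180, y0 = 145, x1 = 280, y1 = 205, fill = 'brown'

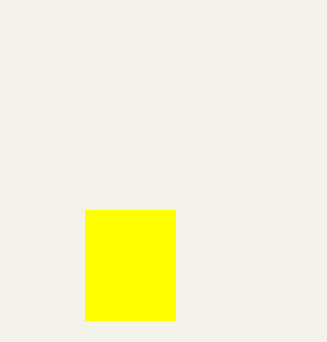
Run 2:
x0 = 85; y0 = 210; x1 = 175; y1 = 320; fill = 'yellow'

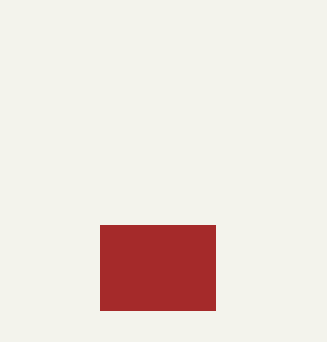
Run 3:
x0 = 100, y0 = 225, x1 = 215, y1 = 310, fill = 'brown'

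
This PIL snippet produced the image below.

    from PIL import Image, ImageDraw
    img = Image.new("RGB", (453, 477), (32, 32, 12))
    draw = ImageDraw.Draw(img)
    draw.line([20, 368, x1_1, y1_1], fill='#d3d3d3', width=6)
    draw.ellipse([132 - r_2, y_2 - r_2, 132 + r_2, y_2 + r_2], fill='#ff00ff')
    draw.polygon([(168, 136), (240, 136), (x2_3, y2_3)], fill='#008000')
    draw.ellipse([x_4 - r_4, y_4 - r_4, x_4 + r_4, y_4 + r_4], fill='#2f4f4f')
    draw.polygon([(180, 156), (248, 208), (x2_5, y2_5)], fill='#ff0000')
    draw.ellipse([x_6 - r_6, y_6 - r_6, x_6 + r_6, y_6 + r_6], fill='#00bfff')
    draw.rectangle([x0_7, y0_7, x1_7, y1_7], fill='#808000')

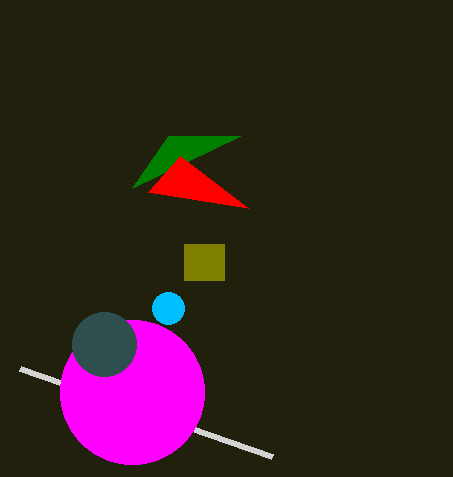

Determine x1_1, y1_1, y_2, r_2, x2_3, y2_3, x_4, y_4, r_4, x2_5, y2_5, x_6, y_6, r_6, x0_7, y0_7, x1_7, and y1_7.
x1_1 = 272
y1_1 = 456
y_2 = 392
r_2 = 72
x2_3 = 132
y2_3 = 188
x_4 = 104
y_4 = 344
r_4 = 32
x2_5 = 148
y2_5 = 192
x_6 = 168
y_6 = 308
r_6 = 16
x0_7 = 184
y0_7 = 244
x1_7 = 224
y1_7 = 280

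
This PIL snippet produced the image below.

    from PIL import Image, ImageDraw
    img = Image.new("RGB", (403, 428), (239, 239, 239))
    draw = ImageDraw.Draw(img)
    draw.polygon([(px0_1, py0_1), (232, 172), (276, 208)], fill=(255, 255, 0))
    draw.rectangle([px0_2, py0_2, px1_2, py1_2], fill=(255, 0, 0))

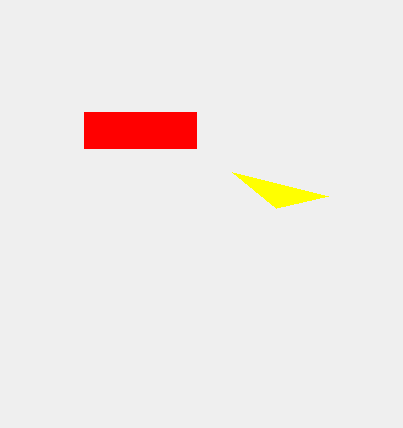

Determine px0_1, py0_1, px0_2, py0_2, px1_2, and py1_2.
px0_1 = 328
py0_1 = 196
px0_2 = 84
py0_2 = 112
px1_2 = 196
py1_2 = 148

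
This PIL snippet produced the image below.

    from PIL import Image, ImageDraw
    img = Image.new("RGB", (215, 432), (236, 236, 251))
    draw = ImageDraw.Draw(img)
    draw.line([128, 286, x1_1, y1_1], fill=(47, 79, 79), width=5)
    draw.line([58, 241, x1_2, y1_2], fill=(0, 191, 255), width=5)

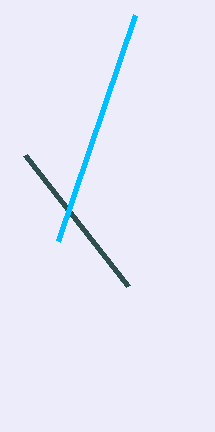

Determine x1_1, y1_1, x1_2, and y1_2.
x1_1 = 25
y1_1 = 155
x1_2 = 135
y1_2 = 15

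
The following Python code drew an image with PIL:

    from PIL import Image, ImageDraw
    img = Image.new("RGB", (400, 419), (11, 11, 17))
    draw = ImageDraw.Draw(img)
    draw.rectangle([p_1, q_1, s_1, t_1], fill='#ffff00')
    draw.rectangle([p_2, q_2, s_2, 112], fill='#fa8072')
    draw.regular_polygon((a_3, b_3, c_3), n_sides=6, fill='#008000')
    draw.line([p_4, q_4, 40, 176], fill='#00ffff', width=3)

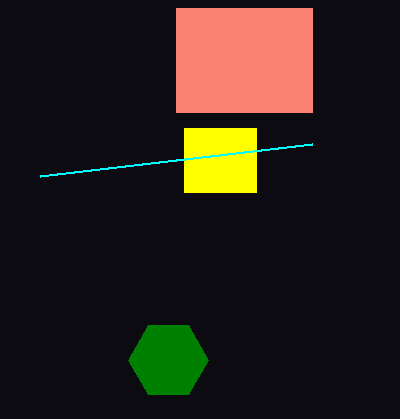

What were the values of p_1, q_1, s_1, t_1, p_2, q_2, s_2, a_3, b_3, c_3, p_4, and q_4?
p_1 = 184; q_1 = 128; s_1 = 256; t_1 = 192; p_2 = 176; q_2 = 8; s_2 = 312; a_3 = 168; b_3 = 360; c_3 = 40; p_4 = 312; q_4 = 144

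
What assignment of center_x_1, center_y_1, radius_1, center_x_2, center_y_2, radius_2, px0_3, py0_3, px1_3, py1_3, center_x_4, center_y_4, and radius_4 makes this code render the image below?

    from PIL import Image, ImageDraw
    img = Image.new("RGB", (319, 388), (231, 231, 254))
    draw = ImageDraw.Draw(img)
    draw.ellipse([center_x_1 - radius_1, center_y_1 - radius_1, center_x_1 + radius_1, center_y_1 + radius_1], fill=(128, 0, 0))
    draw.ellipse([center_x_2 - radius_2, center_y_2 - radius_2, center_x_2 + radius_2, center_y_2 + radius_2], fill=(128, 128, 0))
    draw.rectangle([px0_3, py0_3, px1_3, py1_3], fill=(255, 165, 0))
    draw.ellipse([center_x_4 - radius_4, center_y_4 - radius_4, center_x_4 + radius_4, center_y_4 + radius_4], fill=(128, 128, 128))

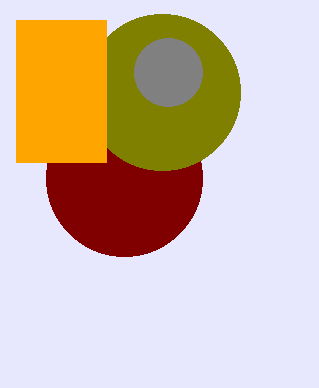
center_x_1 = 124, center_y_1 = 178, radius_1 = 78, center_x_2 = 162, center_y_2 = 92, radius_2 = 78, px0_3 = 16, py0_3 = 20, px1_3 = 106, py1_3 = 162, center_x_4 = 168, center_y_4 = 72, radius_4 = 34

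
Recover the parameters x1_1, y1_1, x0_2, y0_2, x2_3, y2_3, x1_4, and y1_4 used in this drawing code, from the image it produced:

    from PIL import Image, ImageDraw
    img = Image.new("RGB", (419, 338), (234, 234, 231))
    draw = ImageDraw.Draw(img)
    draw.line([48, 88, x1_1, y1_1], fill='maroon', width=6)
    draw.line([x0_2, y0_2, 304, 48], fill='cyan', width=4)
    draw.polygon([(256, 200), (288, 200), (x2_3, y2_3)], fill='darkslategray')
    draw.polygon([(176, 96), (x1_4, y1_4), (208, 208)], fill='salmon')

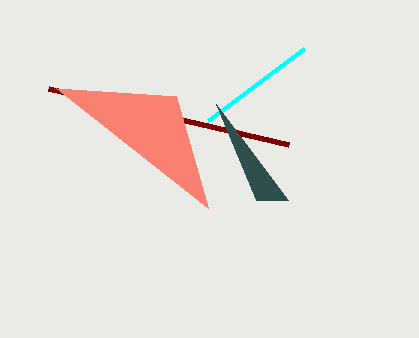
x1_1 = 288, y1_1 = 144, x0_2 = 208, y0_2 = 120, x2_3 = 216, y2_3 = 104, x1_4 = 56, y1_4 = 88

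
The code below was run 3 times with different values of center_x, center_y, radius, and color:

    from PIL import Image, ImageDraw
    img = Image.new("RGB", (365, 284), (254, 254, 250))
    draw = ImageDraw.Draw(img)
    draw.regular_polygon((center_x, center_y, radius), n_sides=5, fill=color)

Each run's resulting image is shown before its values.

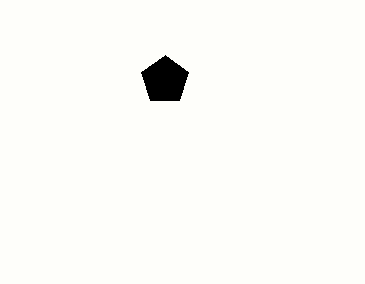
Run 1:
center_x = 165
center_y = 80
radius = 25
color = 'black'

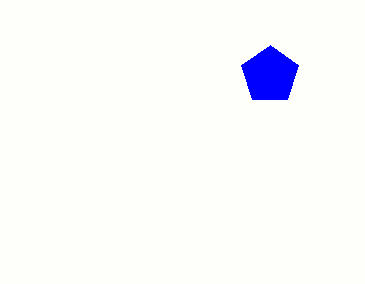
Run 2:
center_x = 270; center_y = 75; radius = 30; color = 'blue'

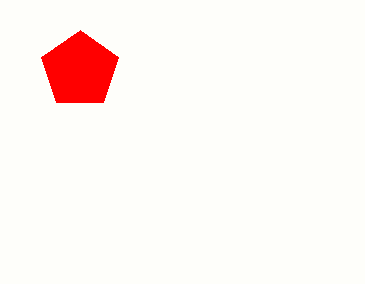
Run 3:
center_x = 80, center_y = 70, radius = 40, color = 'red'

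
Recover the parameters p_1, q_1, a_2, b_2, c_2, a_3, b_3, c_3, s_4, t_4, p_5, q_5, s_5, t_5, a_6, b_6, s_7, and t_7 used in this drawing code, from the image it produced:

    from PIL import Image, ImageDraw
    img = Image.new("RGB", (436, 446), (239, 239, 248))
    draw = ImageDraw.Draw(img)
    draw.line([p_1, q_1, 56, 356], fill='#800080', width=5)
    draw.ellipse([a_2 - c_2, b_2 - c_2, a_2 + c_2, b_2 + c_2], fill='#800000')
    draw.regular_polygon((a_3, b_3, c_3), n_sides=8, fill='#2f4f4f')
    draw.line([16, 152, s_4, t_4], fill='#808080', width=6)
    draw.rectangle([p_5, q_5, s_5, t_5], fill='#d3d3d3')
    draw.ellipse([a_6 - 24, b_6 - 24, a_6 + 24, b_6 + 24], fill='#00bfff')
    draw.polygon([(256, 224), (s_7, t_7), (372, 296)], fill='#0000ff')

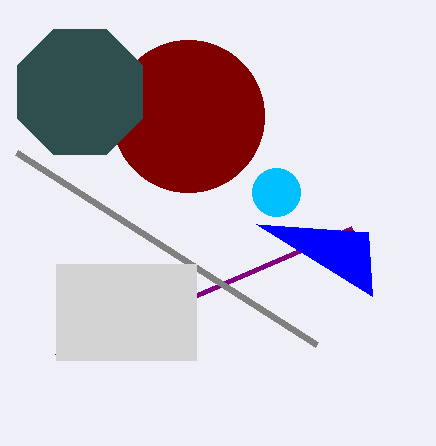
p_1 = 352, q_1 = 228, a_2 = 188, b_2 = 116, c_2 = 76, a_3 = 80, b_3 = 92, c_3 = 68, s_4 = 316, t_4 = 344, p_5 = 56, q_5 = 264, s_5 = 196, t_5 = 360, a_6 = 276, b_6 = 192, s_7 = 368, t_7 = 232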